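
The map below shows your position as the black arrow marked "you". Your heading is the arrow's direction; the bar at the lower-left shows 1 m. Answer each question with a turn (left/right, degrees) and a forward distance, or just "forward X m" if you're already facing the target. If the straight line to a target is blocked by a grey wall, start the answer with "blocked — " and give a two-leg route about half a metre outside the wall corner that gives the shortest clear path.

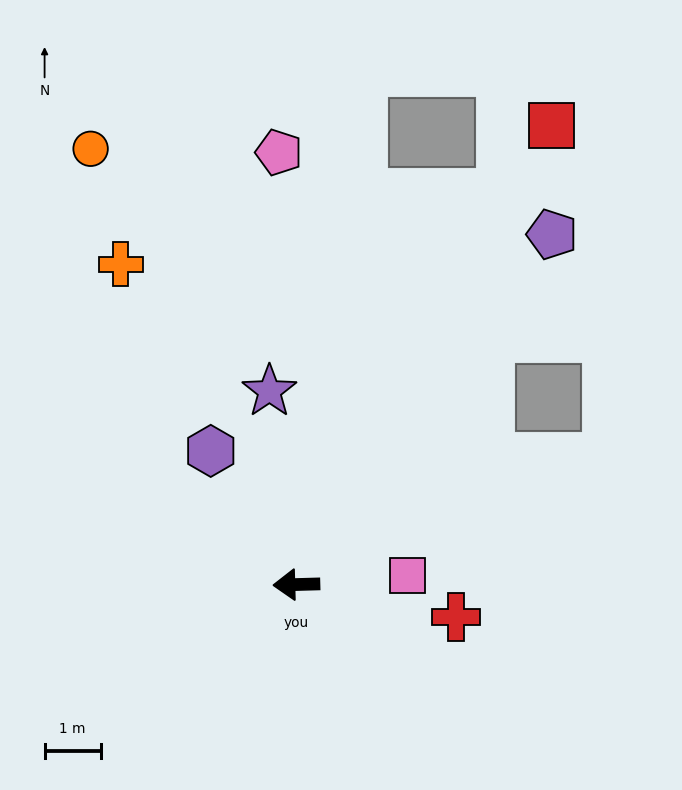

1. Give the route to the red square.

turn right 121°, forward 9.4 m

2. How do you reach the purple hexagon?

turn right 59°, forward 2.8 m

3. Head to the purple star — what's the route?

turn right 84°, forward 3.5 m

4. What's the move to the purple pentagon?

turn right 128°, forward 7.7 m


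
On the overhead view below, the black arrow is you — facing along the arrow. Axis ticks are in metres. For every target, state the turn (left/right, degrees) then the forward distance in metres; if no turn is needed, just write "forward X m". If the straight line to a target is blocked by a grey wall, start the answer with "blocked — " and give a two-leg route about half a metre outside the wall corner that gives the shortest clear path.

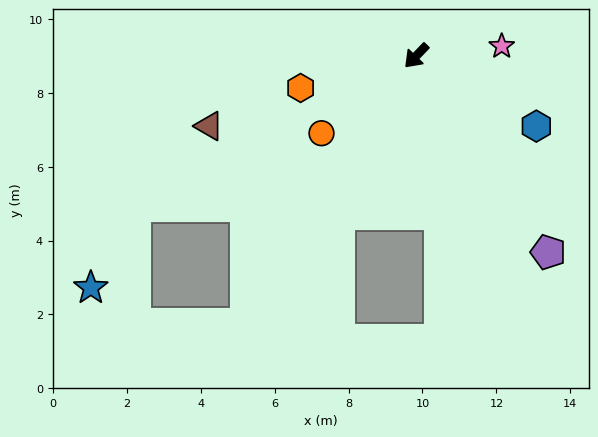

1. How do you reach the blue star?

blocked — turn right 18°, forward 8.6 m, then turn left 34°, forward 2.5 m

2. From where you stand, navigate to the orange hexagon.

turn right 30°, forward 3.2 m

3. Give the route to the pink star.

turn left 140°, forward 2.3 m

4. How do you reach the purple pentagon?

turn left 78°, forward 6.4 m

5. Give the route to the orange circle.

turn right 7°, forward 3.3 m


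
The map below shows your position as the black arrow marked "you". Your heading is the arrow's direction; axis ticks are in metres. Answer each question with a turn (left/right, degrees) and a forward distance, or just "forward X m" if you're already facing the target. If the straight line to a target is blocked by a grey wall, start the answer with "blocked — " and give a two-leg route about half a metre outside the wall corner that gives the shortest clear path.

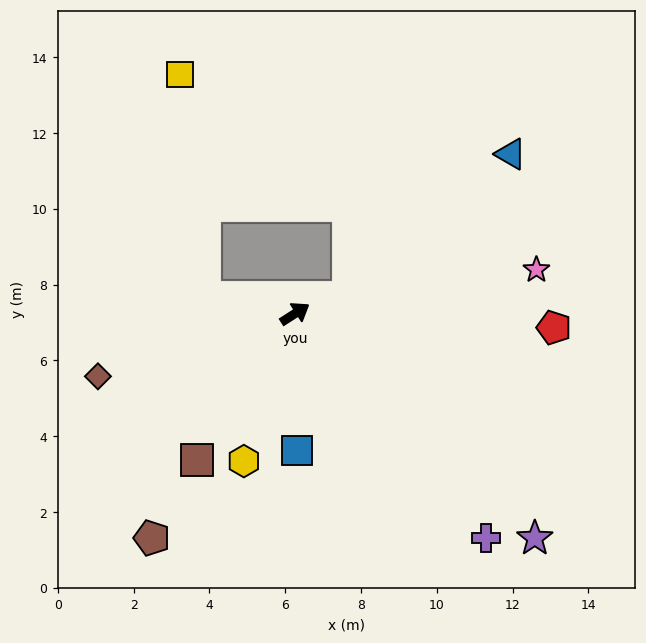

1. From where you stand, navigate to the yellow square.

blocked — turn left 137°, forward 2.4 m, then turn right 73°, forward 5.9 m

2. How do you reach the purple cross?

turn right 82°, forward 7.8 m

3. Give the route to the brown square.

turn right 156°, forward 4.7 m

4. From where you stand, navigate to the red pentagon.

turn right 36°, forward 6.8 m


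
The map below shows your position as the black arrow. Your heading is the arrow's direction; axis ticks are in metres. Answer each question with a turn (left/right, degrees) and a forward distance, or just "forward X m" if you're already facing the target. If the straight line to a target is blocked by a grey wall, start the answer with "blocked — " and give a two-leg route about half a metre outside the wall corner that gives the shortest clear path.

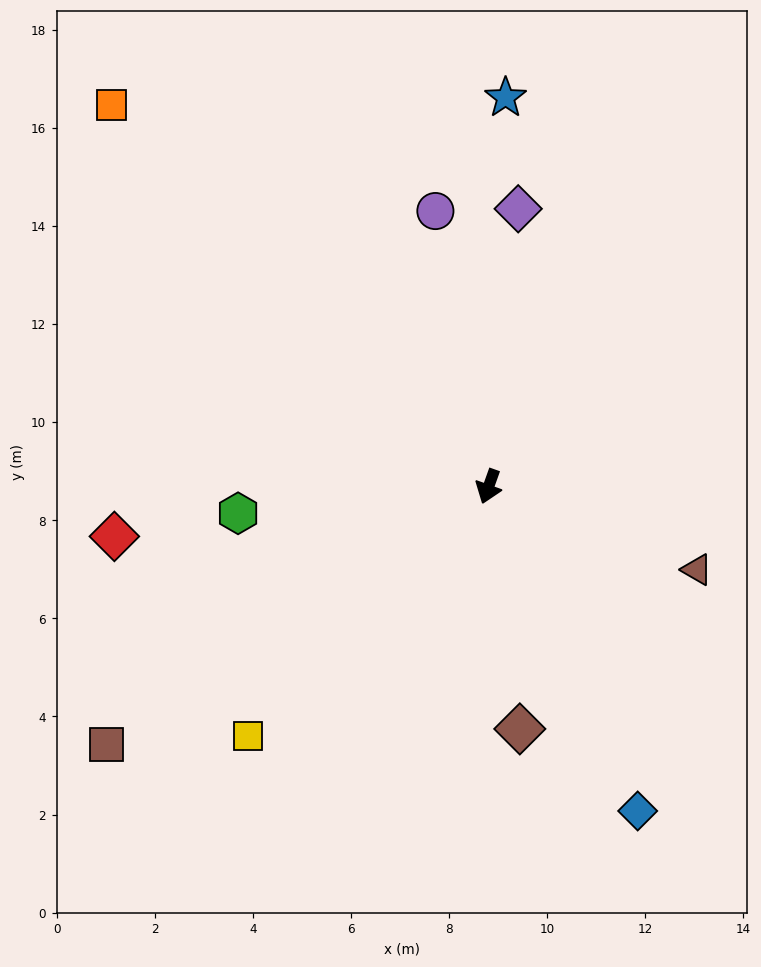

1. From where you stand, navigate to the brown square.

turn right 36°, forward 9.4 m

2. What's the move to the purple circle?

turn right 149°, forward 5.7 m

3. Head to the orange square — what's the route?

turn right 116°, forward 10.9 m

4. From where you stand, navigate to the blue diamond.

turn left 44°, forward 7.3 m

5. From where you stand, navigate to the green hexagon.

turn right 64°, forward 5.1 m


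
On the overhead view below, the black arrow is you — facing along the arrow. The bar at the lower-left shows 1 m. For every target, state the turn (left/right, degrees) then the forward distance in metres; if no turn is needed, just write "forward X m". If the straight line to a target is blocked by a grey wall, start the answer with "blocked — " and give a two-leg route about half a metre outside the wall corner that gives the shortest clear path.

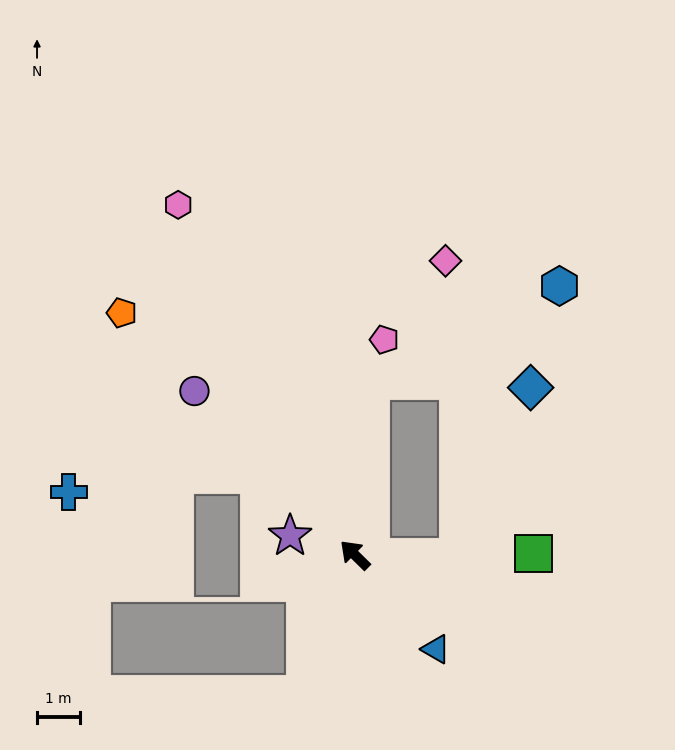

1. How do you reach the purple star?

turn left 28°, forward 1.6 m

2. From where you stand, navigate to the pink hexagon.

turn right 19°, forward 9.1 m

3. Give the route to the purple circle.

forward 5.3 m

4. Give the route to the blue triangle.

turn left 175°, forward 2.9 m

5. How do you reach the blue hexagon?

blocked — turn right 51°, forward 4.0 m, then turn right 57°, forward 4.9 m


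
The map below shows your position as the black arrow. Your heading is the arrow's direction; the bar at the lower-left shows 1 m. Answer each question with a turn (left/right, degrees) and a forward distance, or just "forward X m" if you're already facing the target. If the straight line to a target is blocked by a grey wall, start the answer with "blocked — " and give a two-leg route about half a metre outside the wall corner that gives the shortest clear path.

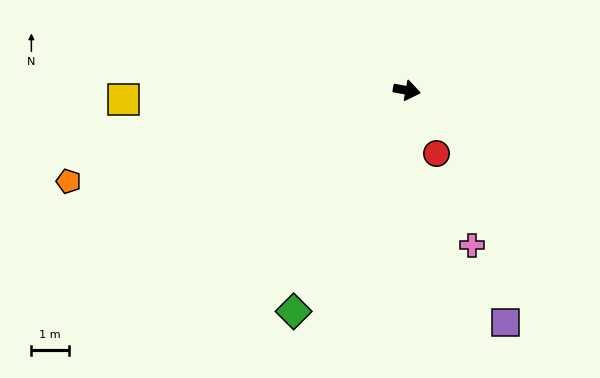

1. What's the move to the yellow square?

turn right 168°, forward 7.6 m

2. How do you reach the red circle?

turn right 54°, forward 1.9 m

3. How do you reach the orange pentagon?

turn right 155°, forward 9.4 m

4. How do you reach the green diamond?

turn right 107°, forward 6.7 m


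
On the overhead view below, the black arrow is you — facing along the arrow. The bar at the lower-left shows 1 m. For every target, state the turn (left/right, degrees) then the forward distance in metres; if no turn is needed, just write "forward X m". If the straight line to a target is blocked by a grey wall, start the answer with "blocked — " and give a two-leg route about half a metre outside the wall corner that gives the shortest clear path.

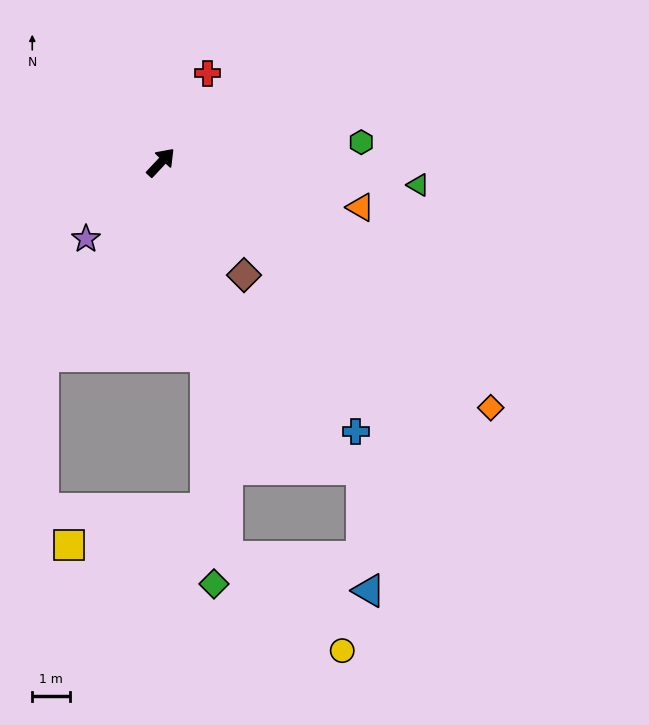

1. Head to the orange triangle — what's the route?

turn right 60°, forward 5.5 m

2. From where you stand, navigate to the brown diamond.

turn right 100°, forward 3.8 m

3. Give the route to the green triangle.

turn right 52°, forward 6.9 m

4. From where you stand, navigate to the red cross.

turn left 15°, forward 2.7 m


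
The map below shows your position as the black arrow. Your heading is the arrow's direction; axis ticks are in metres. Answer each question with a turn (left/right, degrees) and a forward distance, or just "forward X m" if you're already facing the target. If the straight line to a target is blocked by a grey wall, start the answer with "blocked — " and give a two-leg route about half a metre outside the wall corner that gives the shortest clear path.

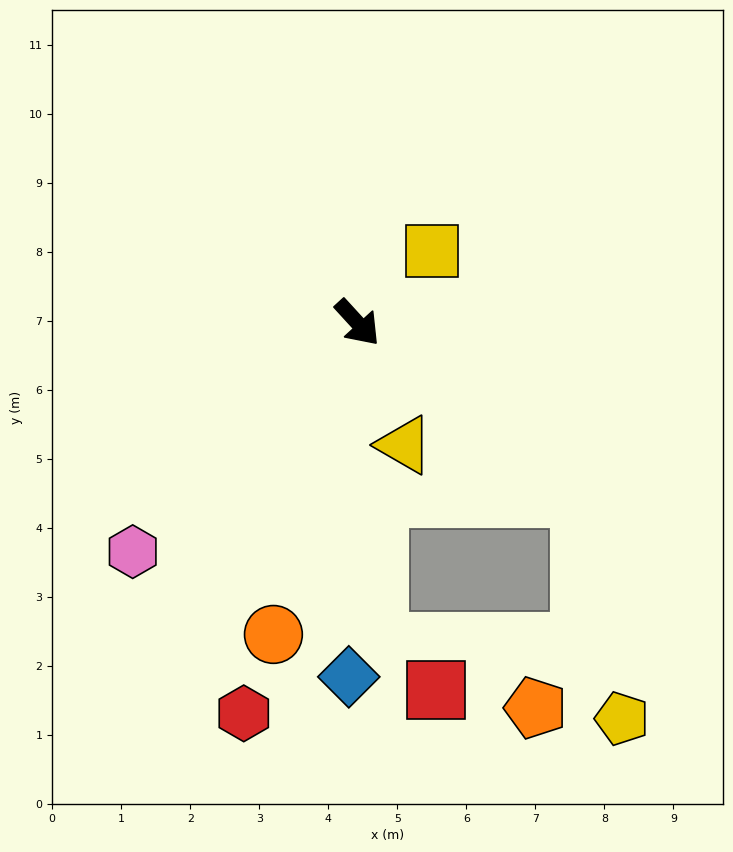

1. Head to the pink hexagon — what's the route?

turn right 87°, forward 4.6 m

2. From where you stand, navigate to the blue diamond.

turn right 44°, forward 5.1 m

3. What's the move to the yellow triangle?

turn right 21°, forward 1.9 m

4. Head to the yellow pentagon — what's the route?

blocked — turn left 9°, forward 4.1 m, then turn right 41°, forward 3.3 m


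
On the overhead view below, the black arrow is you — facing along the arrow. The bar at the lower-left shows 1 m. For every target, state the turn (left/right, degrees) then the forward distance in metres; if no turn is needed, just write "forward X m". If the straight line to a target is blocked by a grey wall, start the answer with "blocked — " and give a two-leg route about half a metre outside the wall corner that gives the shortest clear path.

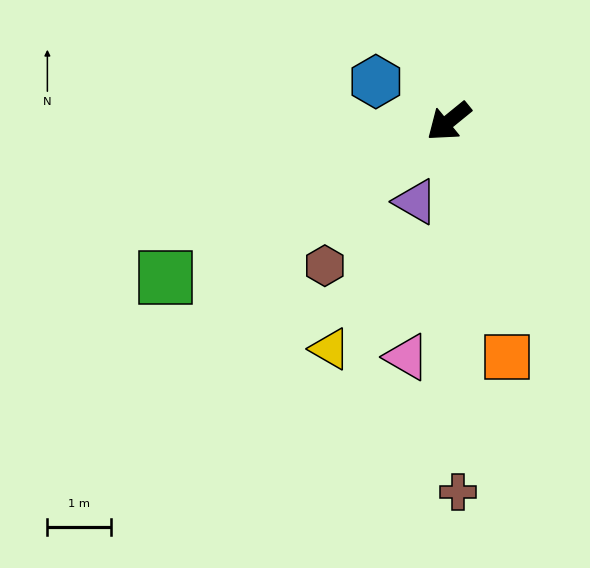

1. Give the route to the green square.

turn right 10°, forward 5.1 m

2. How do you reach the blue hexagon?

turn right 68°, forward 1.3 m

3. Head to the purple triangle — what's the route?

turn left 28°, forward 1.4 m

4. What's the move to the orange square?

turn left 65°, forward 3.8 m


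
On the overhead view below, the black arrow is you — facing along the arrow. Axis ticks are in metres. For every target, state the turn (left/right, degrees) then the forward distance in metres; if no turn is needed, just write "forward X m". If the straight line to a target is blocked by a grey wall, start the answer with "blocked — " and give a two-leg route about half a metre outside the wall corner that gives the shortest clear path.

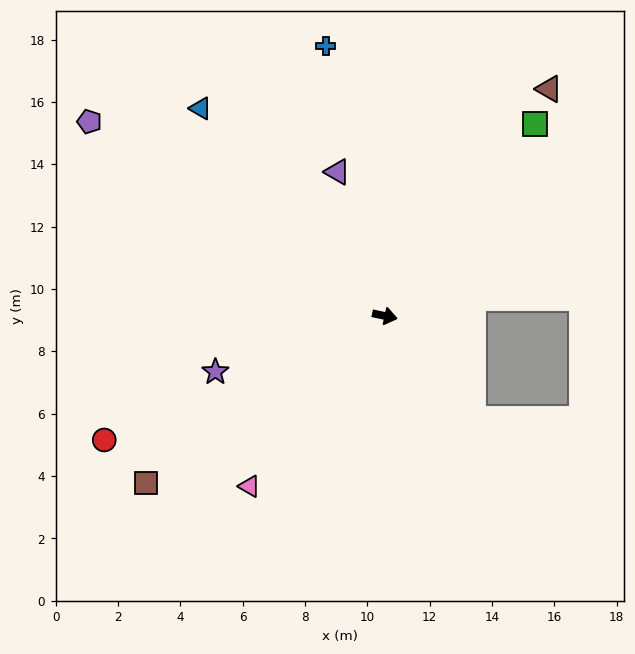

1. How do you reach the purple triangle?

turn left 120°, forward 4.9 m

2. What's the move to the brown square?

turn right 133°, forward 9.3 m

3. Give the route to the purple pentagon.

turn left 159°, forward 11.3 m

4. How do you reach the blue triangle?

turn left 144°, forward 8.9 m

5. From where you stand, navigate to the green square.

turn left 64°, forward 7.8 m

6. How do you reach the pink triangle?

turn right 116°, forward 7.0 m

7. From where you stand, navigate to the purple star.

turn right 150°, forward 5.7 m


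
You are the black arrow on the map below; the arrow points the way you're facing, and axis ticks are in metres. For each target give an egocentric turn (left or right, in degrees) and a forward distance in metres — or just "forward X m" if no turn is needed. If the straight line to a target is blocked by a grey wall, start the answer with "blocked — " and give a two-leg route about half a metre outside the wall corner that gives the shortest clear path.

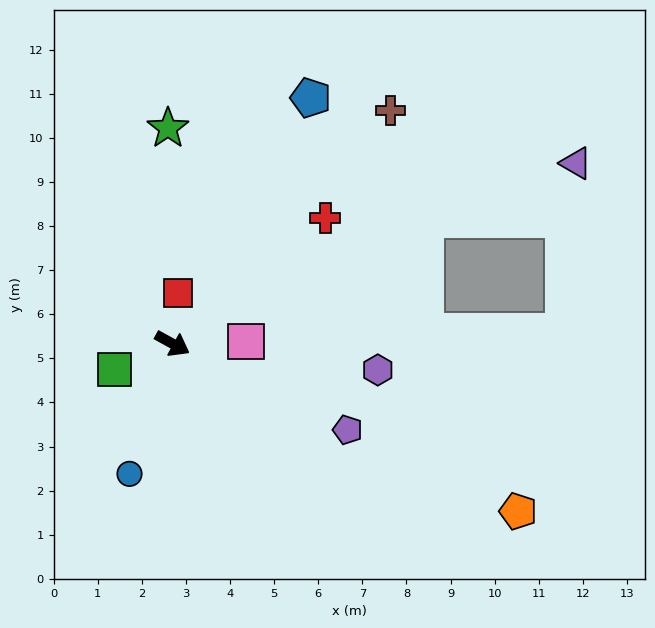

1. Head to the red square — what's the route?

turn left 112°, forward 1.2 m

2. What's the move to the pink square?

turn left 30°, forward 1.7 m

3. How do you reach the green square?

turn right 127°, forward 1.4 m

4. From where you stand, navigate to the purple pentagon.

turn left 3°, forward 4.4 m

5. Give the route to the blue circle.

turn right 79°, forward 3.1 m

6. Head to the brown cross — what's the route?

turn left 76°, forward 7.2 m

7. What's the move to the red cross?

turn left 68°, forward 4.5 m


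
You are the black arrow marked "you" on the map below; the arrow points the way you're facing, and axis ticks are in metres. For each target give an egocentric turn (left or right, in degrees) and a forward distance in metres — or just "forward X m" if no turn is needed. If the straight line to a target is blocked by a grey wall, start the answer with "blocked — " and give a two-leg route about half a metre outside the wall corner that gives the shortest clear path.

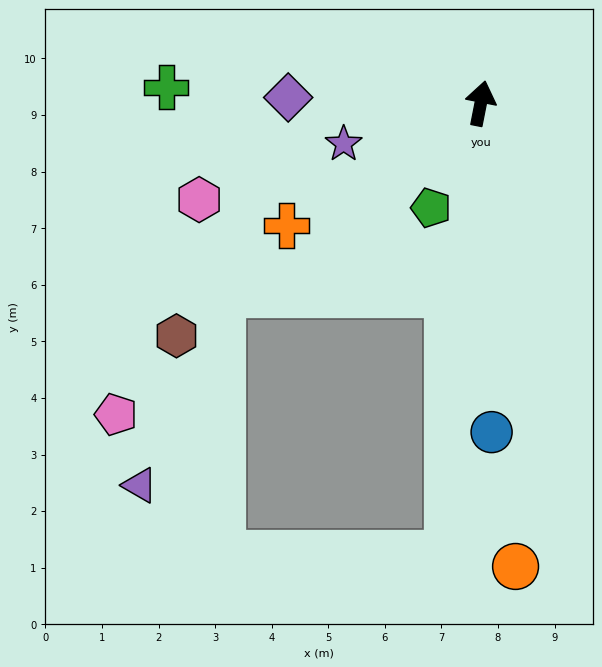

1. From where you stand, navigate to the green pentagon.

turn left 166°, forward 2.0 m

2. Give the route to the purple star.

turn left 118°, forward 2.5 m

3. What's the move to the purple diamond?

turn left 99°, forward 3.4 m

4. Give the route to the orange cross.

turn left 133°, forward 4.1 m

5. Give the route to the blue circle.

turn right 167°, forward 5.8 m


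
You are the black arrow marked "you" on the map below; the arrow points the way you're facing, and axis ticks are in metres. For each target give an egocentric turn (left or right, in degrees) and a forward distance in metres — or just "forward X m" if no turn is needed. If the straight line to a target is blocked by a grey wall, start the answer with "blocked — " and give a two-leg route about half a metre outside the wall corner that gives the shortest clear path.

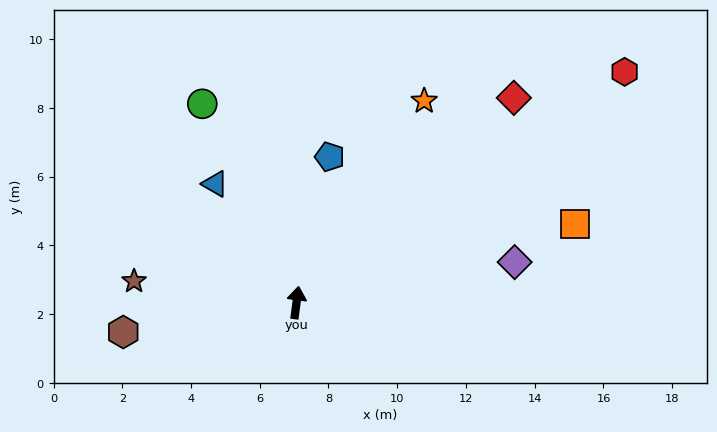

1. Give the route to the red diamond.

turn right 39°, forward 8.7 m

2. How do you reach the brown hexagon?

turn left 107°, forward 5.1 m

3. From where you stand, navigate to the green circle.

turn left 33°, forward 6.4 m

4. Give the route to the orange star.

turn right 25°, forward 6.9 m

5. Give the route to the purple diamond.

turn right 72°, forward 6.5 m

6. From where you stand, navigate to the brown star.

turn left 90°, forward 4.8 m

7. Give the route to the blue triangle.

turn left 42°, forward 4.2 m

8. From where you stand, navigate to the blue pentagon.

turn right 5°, forward 4.4 m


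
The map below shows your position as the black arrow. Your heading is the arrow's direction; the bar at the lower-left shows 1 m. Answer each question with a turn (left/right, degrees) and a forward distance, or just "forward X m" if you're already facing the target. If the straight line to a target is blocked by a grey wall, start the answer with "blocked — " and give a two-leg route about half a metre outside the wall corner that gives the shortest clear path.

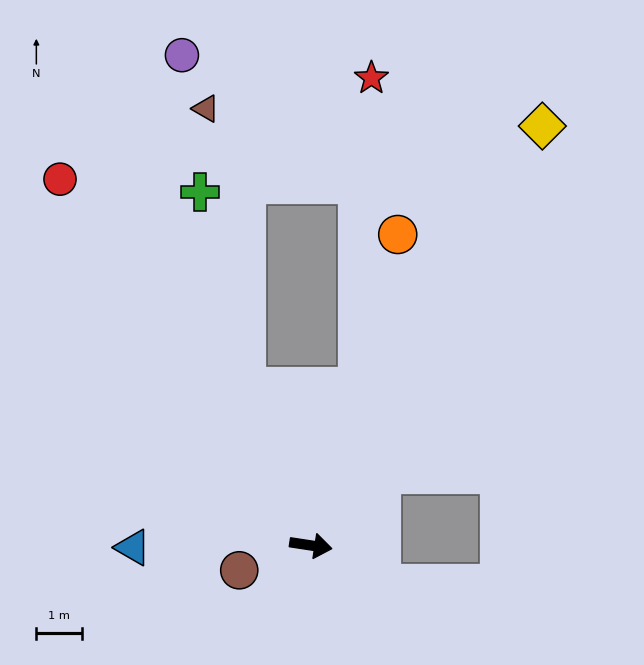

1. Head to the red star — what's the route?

blocked — turn left 82°, forward 3.7 m, then turn left 14°, forward 6.8 m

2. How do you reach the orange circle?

turn left 83°, forward 7.1 m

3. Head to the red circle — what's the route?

turn left 133°, forward 9.8 m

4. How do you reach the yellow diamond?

turn left 70°, forward 10.5 m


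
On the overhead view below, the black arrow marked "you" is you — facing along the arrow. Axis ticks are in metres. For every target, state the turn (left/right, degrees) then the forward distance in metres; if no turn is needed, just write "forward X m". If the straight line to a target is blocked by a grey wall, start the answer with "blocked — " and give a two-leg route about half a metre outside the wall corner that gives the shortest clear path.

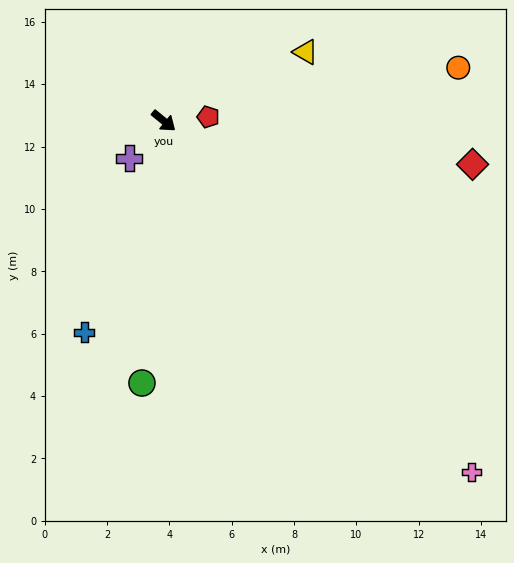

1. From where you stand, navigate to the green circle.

turn right 55°, forward 8.4 m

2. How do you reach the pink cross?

turn right 9°, forward 15.0 m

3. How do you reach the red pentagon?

turn left 44°, forward 1.4 m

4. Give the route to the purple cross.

turn right 93°, forward 1.6 m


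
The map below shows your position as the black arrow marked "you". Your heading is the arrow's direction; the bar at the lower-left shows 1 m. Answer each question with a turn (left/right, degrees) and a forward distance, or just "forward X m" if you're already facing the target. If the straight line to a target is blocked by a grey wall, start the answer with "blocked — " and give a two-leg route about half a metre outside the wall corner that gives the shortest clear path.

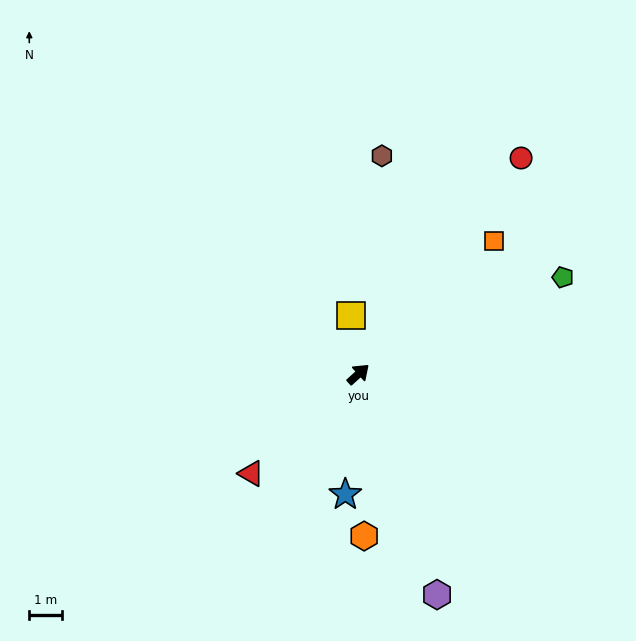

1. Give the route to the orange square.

turn left 2°, forward 5.8 m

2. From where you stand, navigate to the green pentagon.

turn right 17°, forward 6.9 m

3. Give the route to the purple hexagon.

turn right 112°, forward 7.1 m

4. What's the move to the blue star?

turn right 138°, forward 3.7 m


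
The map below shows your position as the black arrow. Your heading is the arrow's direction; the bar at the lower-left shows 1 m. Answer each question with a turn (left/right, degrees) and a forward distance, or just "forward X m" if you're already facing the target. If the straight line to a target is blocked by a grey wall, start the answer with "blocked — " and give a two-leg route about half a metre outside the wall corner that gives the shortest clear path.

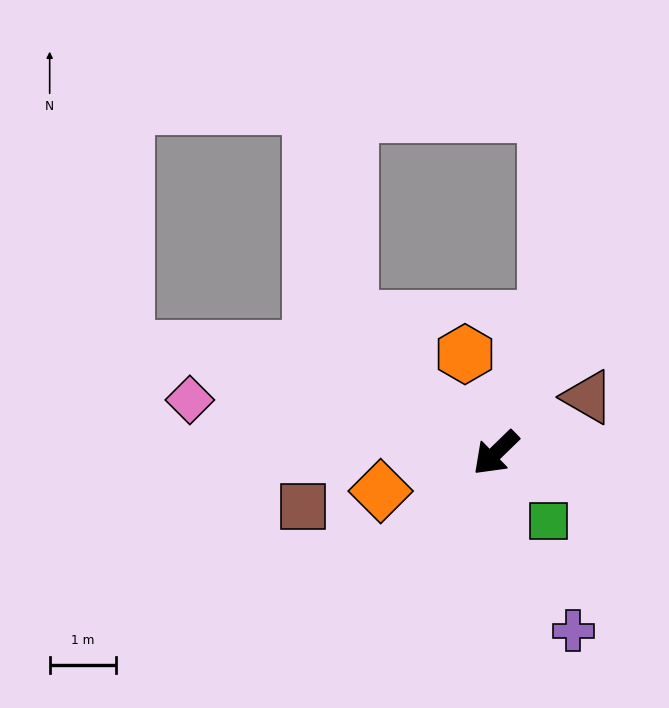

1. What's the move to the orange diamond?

turn right 26°, forward 1.8 m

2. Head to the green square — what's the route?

turn left 84°, forward 1.3 m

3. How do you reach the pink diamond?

turn right 54°, forward 4.7 m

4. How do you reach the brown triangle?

turn left 167°, forward 1.6 m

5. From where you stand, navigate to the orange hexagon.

turn right 117°, forward 1.6 m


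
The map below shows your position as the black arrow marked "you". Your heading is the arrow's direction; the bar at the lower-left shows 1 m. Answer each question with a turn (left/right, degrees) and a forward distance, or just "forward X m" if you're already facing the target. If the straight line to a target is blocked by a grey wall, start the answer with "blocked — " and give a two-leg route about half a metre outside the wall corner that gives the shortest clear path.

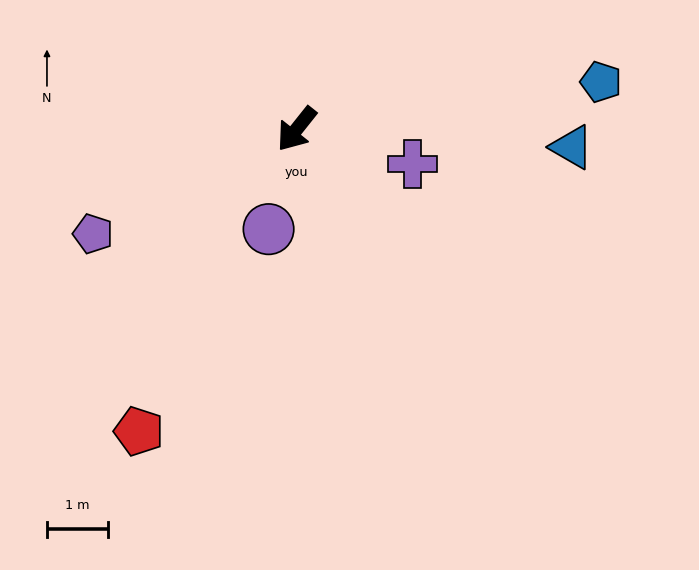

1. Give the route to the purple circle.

turn left 23°, forward 1.7 m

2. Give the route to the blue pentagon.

turn left 137°, forward 5.0 m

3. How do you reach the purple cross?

turn left 112°, forward 2.0 m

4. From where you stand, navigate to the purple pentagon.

turn right 24°, forward 3.7 m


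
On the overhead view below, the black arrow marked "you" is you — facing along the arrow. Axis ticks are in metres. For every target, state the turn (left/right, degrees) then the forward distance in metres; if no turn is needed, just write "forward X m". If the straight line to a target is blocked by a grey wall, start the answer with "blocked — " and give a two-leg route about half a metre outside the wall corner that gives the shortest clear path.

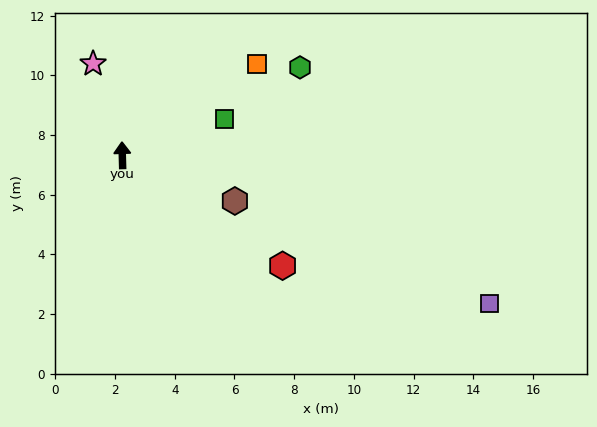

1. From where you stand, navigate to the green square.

turn right 72°, forward 3.6 m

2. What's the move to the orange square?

turn right 58°, forward 5.5 m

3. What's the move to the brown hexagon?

turn right 114°, forward 4.1 m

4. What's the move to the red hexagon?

turn right 126°, forward 6.5 m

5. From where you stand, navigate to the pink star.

turn left 16°, forward 3.2 m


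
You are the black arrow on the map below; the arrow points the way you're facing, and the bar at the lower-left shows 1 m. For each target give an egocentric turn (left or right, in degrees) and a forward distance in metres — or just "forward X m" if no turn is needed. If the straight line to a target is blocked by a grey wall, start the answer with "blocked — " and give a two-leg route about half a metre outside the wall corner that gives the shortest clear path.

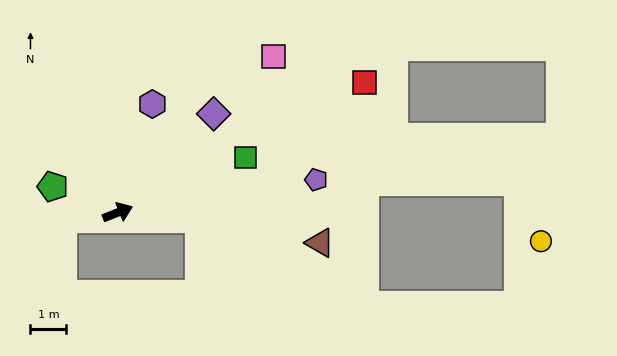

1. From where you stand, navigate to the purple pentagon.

turn right 12°, forward 5.6 m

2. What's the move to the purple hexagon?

turn left 51°, forward 3.2 m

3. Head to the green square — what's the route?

forward 3.9 m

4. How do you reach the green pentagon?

turn left 137°, forward 2.0 m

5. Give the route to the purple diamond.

turn left 24°, forward 3.8 m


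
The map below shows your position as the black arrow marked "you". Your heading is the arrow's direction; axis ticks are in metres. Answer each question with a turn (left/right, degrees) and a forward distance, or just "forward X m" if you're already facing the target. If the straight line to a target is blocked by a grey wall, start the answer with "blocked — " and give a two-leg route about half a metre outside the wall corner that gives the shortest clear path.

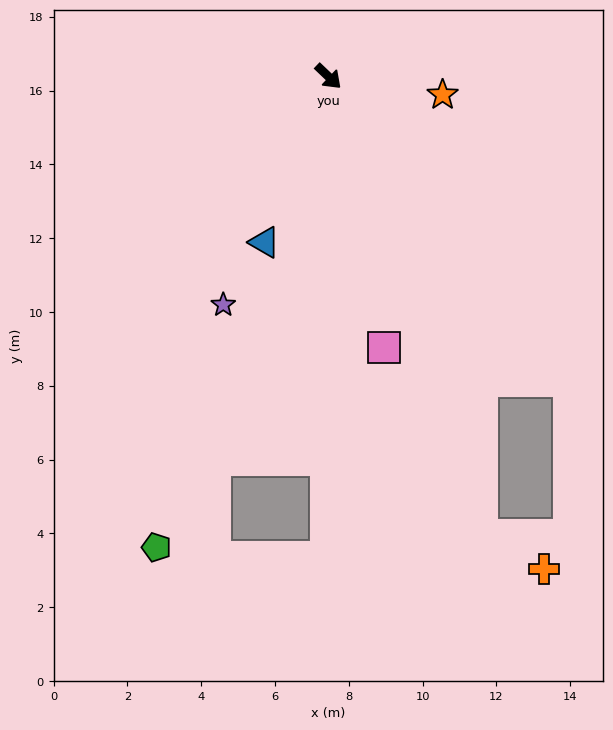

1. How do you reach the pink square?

turn right 35°, forward 7.5 m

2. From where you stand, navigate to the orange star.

turn left 34°, forward 3.1 m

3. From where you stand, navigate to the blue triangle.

turn right 67°, forward 4.8 m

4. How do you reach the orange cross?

blocked — turn right 28°, forward 13.1 m, then turn left 42°, forward 1.9 m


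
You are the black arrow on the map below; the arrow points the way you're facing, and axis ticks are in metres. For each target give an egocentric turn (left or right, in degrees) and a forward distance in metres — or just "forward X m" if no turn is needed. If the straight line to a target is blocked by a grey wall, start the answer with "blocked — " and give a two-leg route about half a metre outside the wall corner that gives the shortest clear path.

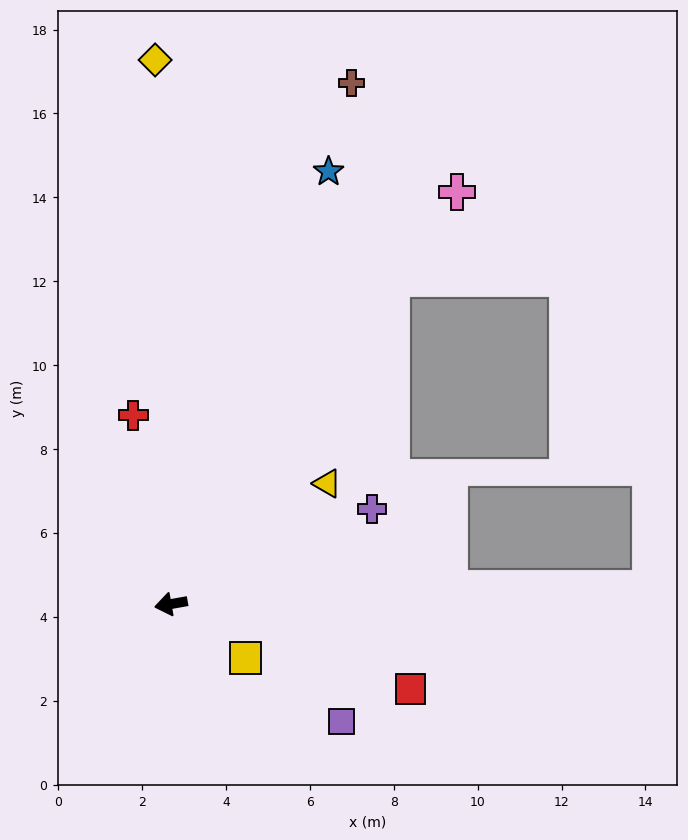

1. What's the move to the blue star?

turn right 120°, forward 11.0 m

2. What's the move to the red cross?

turn right 89°, forward 4.6 m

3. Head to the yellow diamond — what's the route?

turn right 98°, forward 13.0 m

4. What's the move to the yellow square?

turn left 134°, forward 2.2 m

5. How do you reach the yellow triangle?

turn right 152°, forward 4.7 m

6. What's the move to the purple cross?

turn right 165°, forward 5.3 m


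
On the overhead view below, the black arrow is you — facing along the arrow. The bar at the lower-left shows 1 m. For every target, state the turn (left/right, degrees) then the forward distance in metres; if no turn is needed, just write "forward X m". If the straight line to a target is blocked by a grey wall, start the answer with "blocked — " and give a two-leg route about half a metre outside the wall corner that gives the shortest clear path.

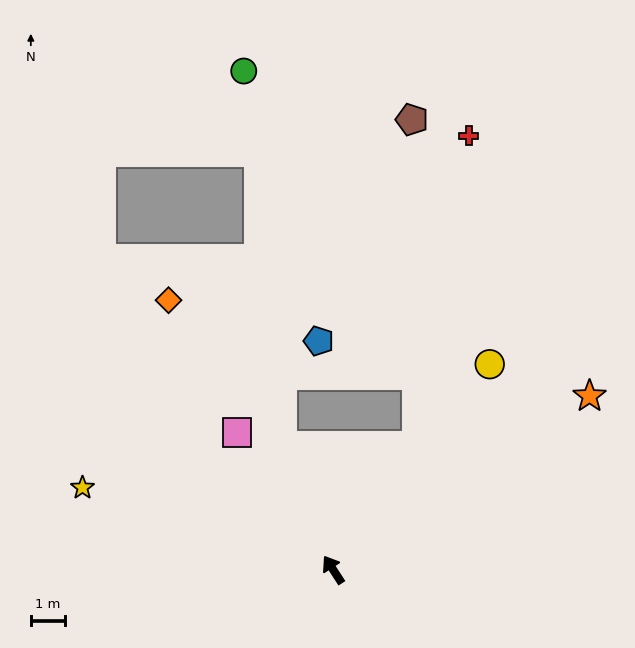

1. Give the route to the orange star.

turn right 89°, forward 9.1 m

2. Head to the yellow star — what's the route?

turn left 39°, forward 7.8 m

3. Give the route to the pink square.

turn left 2°, forward 5.0 m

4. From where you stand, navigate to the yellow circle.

turn right 70°, forward 7.6 m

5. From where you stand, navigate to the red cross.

blocked — turn right 66°, forward 4.4 m, then turn left 23°, forward 9.3 m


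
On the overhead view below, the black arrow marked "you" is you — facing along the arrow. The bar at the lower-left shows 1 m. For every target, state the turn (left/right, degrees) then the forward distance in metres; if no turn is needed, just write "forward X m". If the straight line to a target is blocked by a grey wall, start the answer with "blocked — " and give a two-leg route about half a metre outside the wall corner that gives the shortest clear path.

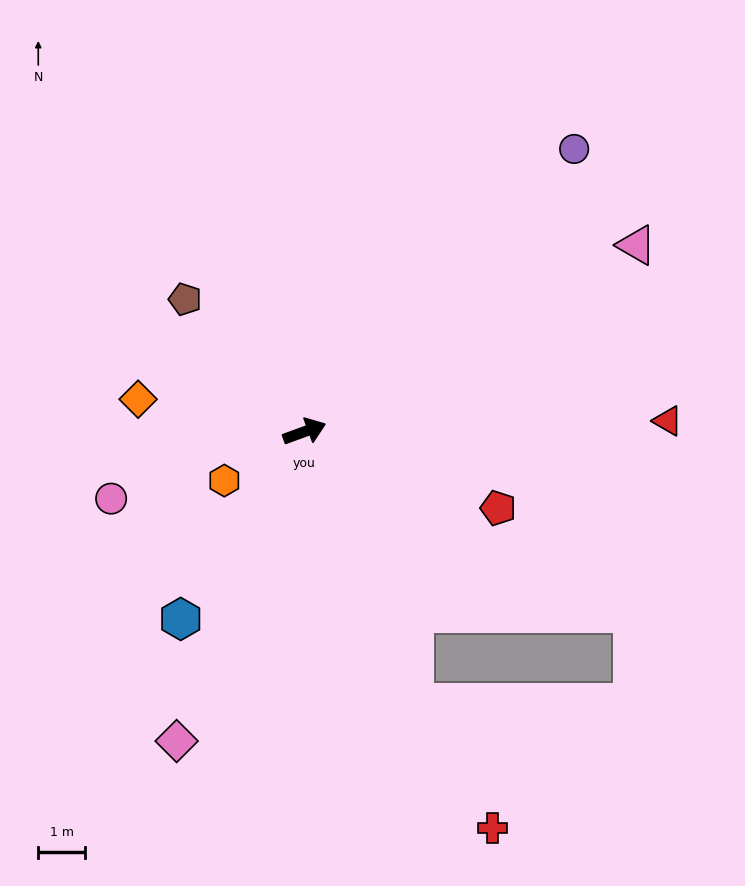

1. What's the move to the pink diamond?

turn right 133°, forward 7.1 m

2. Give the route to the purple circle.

turn left 26°, forward 8.3 m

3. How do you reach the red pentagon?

turn right 42°, forward 4.4 m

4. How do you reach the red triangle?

turn right 18°, forward 7.7 m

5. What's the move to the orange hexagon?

turn right 169°, forward 2.0 m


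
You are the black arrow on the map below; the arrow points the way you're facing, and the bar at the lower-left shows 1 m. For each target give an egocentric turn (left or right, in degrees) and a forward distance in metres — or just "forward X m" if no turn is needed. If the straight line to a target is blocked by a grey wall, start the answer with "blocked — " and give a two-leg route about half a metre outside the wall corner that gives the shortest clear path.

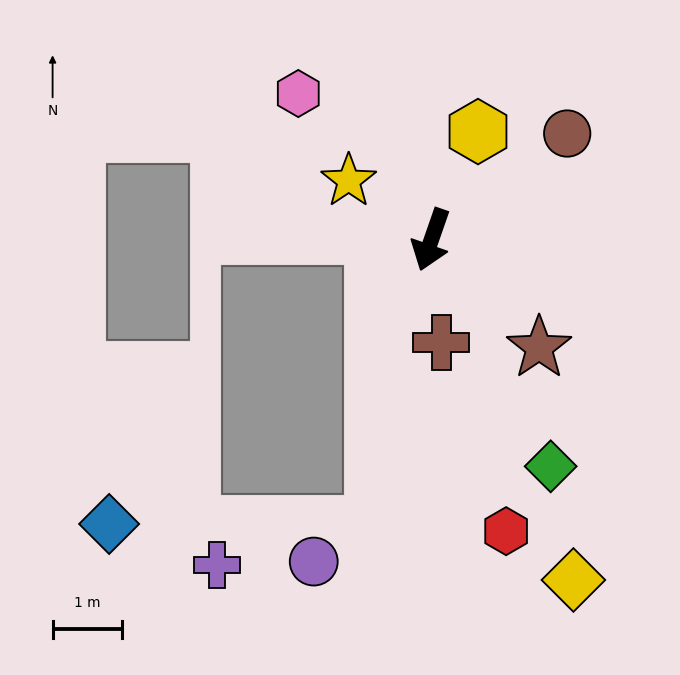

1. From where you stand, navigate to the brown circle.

turn left 147°, forward 2.5 m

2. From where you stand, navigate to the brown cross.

turn left 25°, forward 1.5 m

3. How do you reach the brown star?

turn left 64°, forward 2.2 m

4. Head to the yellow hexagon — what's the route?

turn left 176°, forward 1.7 m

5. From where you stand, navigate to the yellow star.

turn right 106°, forward 1.5 m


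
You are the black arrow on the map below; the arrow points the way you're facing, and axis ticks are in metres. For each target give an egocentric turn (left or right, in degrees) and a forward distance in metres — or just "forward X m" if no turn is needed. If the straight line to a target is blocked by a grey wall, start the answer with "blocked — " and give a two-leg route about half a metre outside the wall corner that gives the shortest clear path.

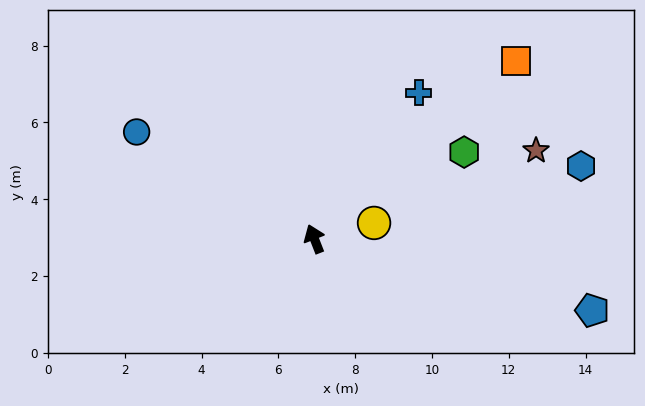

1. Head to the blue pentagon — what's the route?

turn right 126°, forward 7.5 m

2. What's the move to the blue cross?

turn right 57°, forward 4.7 m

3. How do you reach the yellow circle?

turn right 97°, forward 1.6 m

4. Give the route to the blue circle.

turn left 38°, forward 5.4 m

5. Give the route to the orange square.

turn right 70°, forward 7.0 m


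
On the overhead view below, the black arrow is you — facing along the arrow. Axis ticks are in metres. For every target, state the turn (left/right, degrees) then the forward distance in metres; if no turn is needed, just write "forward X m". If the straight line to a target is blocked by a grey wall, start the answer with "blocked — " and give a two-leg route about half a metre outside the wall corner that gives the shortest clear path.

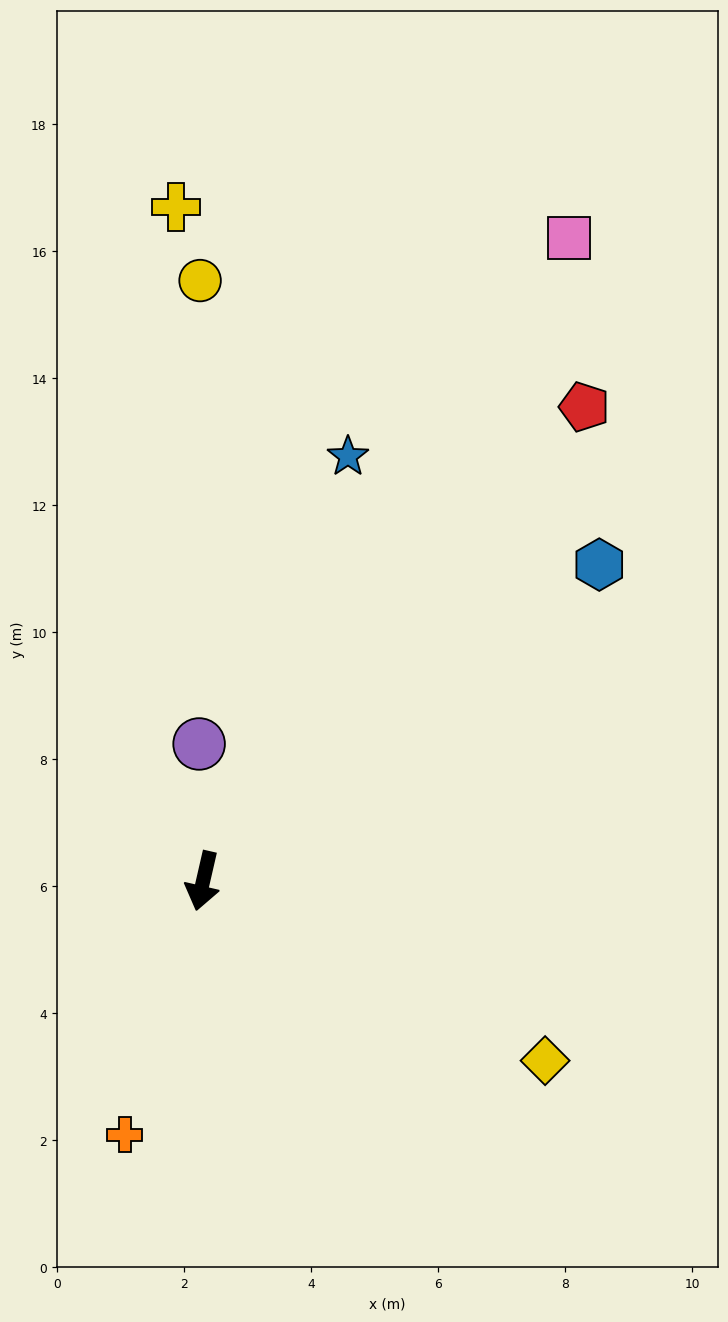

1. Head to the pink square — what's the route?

turn left 163°, forward 11.6 m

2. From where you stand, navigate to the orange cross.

turn right 4°, forward 4.2 m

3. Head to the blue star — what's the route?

turn left 174°, forward 7.1 m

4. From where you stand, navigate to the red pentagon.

turn left 154°, forward 9.6 m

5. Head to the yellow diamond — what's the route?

turn left 75°, forward 6.1 m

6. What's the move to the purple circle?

turn right 165°, forward 2.2 m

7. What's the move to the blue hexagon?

turn left 142°, forward 8.0 m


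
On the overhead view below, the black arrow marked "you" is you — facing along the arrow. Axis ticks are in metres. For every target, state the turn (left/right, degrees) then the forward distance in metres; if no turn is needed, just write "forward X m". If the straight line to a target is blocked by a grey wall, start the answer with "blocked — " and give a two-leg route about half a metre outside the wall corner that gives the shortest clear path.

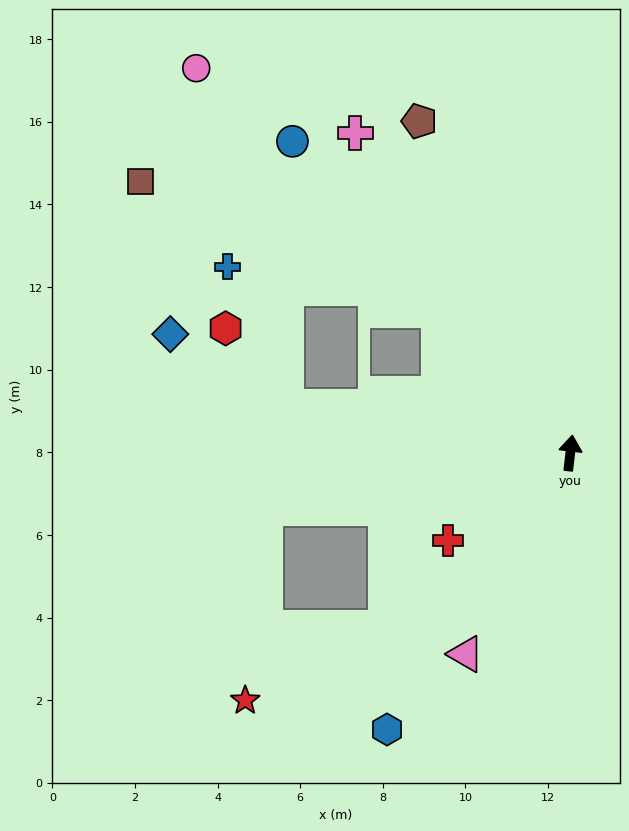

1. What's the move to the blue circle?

turn left 48°, forward 10.1 m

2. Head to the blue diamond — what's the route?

blocked — turn left 87°, forward 7.0 m, then turn right 22°, forward 3.3 m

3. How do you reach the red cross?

turn left 132°, forward 3.6 m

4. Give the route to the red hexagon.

blocked — turn left 87°, forward 7.0 m, then turn right 42°, forward 2.4 m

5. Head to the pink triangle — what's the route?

turn left 159°, forward 5.5 m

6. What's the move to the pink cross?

turn left 41°, forward 9.3 m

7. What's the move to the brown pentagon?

turn left 31°, forward 8.8 m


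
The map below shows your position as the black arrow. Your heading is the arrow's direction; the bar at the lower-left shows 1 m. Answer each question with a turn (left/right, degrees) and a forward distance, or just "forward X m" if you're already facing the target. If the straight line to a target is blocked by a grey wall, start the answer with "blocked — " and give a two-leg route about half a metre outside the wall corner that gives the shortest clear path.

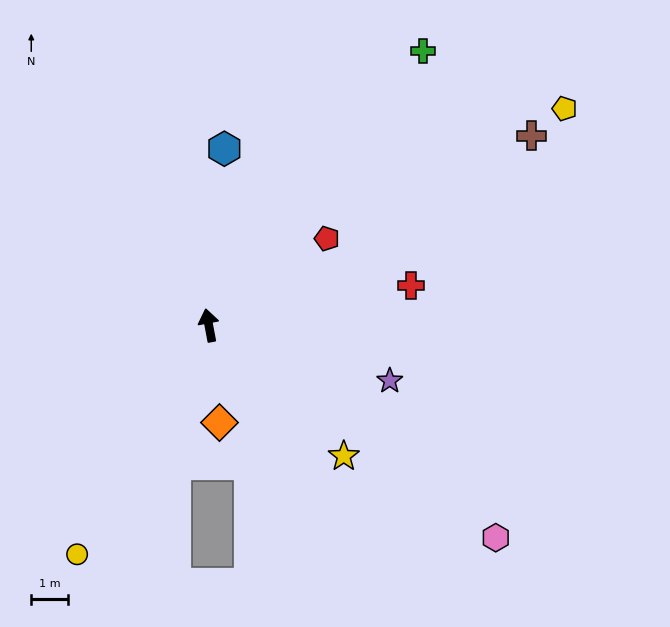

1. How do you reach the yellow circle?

turn left 139°, forward 7.1 m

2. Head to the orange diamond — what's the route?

turn left 176°, forward 2.6 m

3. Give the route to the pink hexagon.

turn right 137°, forward 9.6 m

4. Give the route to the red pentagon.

turn right 64°, forward 4.0 m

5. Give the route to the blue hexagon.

turn right 16°, forward 4.8 m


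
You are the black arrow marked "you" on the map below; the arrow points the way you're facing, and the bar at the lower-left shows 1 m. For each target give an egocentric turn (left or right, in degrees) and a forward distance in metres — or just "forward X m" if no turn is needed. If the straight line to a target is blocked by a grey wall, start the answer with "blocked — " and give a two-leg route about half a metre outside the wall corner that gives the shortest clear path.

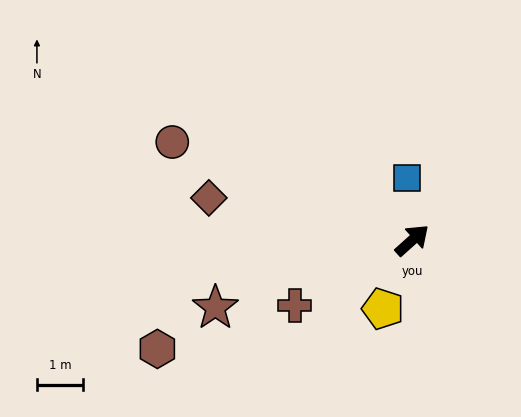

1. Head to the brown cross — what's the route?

turn left 167°, forward 2.9 m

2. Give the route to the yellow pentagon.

turn right 155°, forward 1.6 m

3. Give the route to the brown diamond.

turn left 126°, forward 4.5 m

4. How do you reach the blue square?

turn left 53°, forward 1.3 m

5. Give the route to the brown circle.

turn left 116°, forward 5.6 m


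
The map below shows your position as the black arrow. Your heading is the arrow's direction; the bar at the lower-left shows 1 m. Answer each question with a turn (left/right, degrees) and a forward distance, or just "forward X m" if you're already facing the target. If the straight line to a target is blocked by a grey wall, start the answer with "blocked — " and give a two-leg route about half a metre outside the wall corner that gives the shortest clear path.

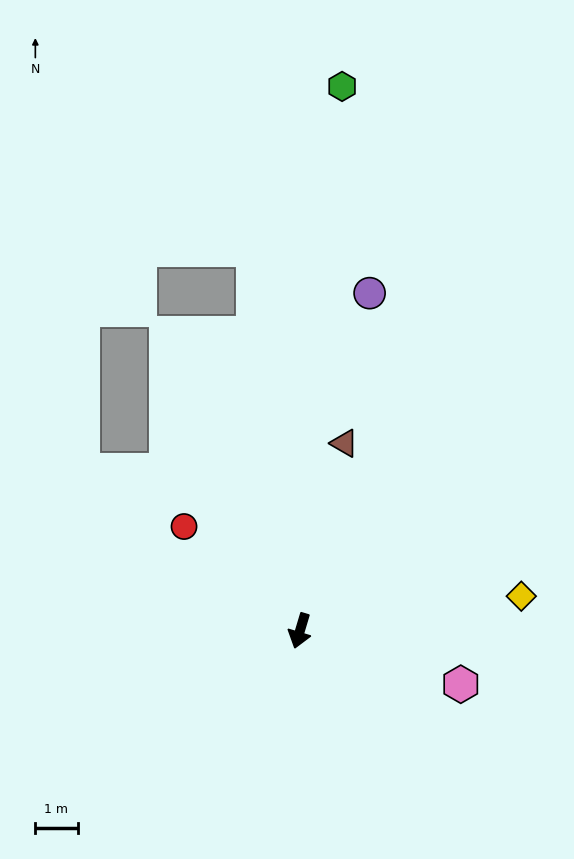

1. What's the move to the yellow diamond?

turn left 116°, forward 5.3 m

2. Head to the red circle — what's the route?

turn right 115°, forward 3.7 m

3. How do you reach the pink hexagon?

turn left 88°, forward 4.0 m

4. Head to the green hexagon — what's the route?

turn right 168°, forward 12.9 m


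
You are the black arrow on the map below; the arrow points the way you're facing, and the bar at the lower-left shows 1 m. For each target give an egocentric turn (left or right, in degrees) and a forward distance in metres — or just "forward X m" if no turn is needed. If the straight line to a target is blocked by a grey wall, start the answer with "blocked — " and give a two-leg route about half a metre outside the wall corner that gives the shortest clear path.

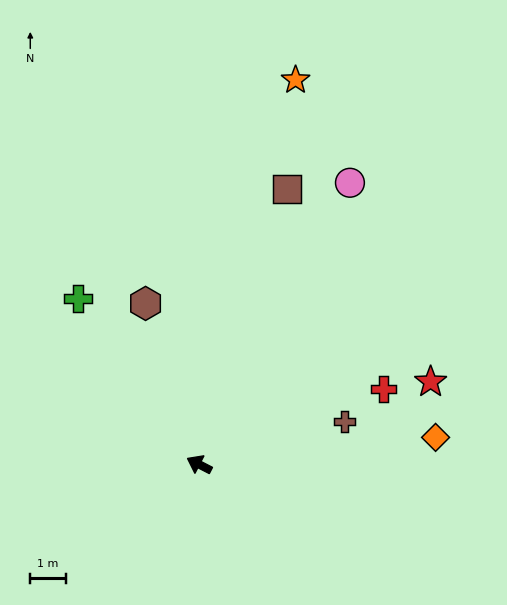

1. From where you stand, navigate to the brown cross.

turn right 136°, forward 4.3 m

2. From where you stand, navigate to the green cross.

turn right 27°, forward 5.8 m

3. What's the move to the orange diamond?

turn right 146°, forward 6.7 m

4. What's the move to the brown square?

turn right 80°, forward 8.1 m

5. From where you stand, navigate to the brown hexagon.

turn right 44°, forward 4.8 m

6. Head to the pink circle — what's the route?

turn right 91°, forward 9.0 m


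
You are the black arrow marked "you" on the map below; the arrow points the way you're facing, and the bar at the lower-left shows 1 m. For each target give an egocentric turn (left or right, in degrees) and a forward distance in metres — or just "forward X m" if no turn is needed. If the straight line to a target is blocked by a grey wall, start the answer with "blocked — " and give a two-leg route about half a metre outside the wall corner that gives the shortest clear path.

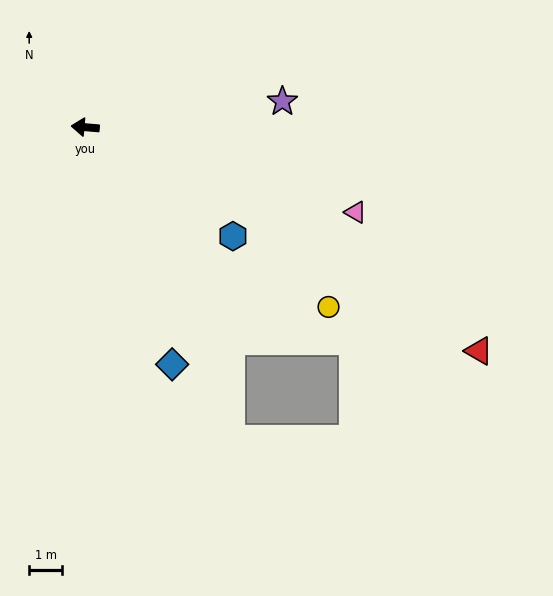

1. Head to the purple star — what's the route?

turn right 168°, forward 6.0 m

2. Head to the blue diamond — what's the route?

turn left 115°, forward 7.6 m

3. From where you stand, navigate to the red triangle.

turn left 155°, forward 13.6 m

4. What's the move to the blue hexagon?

turn left 148°, forward 5.5 m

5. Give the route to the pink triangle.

turn left 167°, forward 8.5 m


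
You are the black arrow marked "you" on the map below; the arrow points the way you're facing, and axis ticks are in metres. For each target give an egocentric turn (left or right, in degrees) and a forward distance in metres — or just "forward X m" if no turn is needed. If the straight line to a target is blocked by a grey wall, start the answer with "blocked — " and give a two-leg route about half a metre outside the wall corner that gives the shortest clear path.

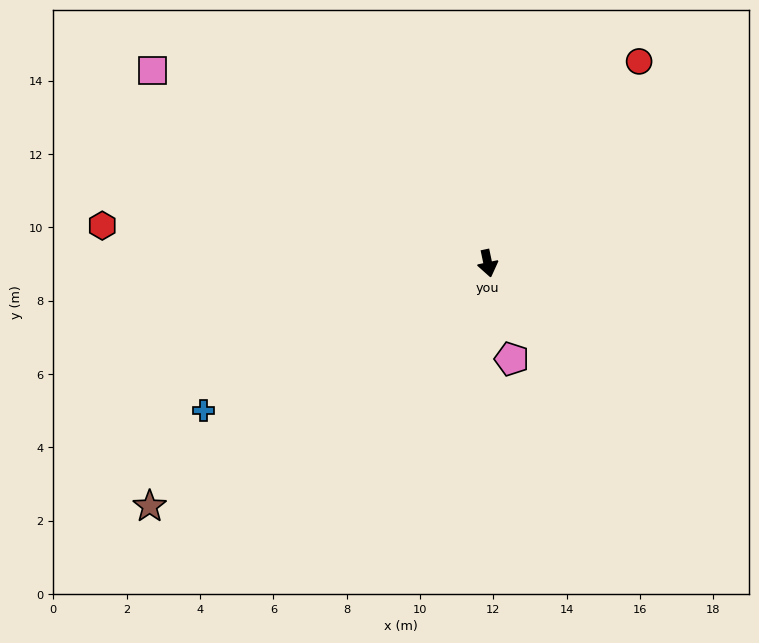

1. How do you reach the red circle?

turn left 131°, forward 6.9 m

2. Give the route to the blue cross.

turn right 74°, forward 8.7 m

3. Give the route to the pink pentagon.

turn left 2°, forward 2.7 m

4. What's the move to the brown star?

turn right 66°, forward 11.4 m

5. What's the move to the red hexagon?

turn right 107°, forward 10.6 m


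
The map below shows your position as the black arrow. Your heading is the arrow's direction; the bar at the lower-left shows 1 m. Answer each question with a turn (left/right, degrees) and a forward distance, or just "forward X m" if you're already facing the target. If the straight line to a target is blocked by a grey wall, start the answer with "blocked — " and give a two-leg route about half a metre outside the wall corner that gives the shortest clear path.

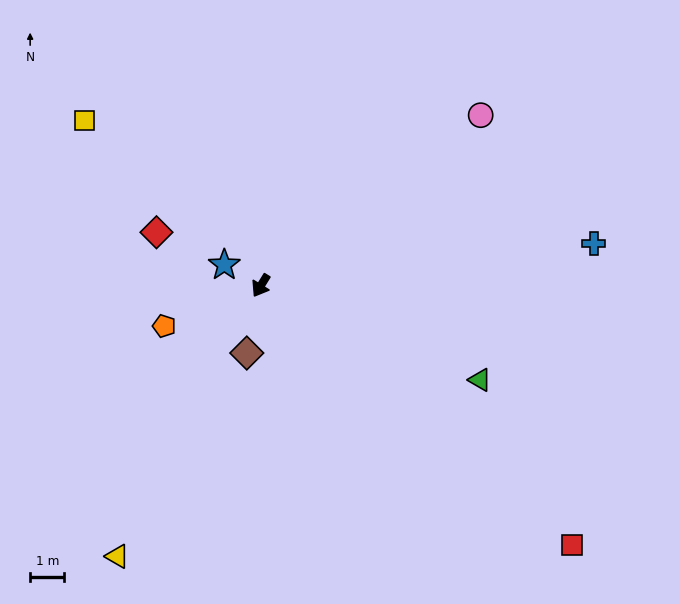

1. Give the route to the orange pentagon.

turn right 36°, forward 3.1 m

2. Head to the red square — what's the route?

turn left 82°, forward 11.9 m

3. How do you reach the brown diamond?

turn left 20°, forward 2.0 m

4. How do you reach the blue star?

turn right 88°, forward 1.2 m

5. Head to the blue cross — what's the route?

turn left 129°, forward 9.8 m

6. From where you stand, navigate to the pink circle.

turn left 159°, forward 8.1 m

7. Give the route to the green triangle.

turn left 98°, forward 7.0 m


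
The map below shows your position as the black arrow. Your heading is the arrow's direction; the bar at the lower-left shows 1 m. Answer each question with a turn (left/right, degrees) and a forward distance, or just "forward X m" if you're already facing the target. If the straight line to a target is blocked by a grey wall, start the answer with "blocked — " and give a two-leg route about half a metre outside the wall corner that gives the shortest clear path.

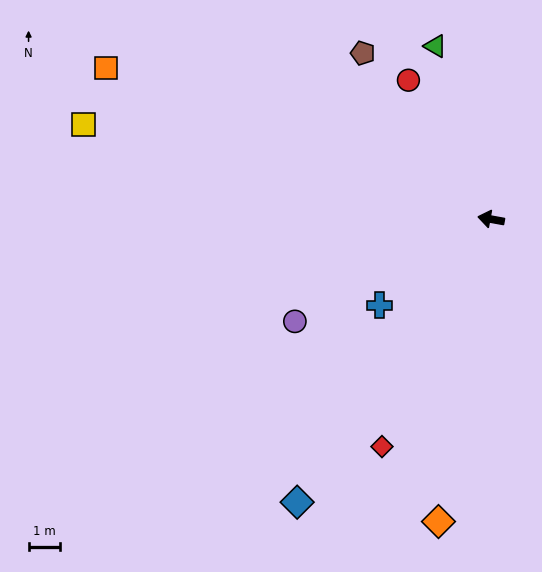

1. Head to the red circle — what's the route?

turn right 49°, forward 5.1 m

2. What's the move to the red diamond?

turn left 75°, forward 7.9 m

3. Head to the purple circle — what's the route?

turn left 38°, forward 6.9 m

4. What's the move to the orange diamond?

turn left 90°, forward 9.6 m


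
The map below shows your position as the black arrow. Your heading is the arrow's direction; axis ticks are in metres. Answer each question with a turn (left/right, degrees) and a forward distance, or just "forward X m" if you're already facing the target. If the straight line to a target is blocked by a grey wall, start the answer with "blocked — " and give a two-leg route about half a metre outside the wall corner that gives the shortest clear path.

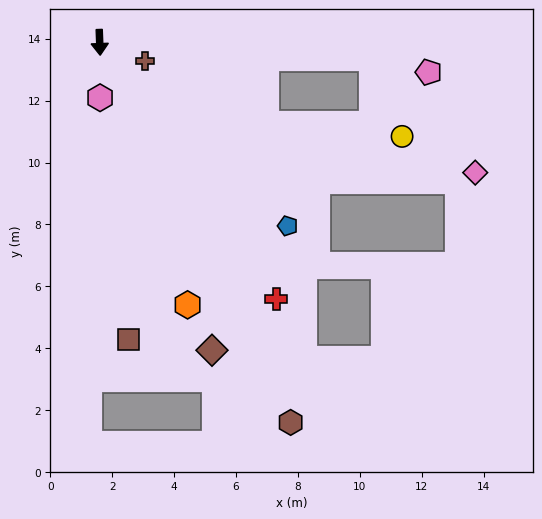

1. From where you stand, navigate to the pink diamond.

blocked — turn left 85°, forward 8.8 m, then turn right 45°, forward 5.0 m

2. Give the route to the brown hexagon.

turn left 25°, forward 13.7 m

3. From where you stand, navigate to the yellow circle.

blocked — turn left 85°, forward 8.8 m, then turn right 66°, forward 2.7 m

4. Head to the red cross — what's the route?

turn left 32°, forward 10.1 m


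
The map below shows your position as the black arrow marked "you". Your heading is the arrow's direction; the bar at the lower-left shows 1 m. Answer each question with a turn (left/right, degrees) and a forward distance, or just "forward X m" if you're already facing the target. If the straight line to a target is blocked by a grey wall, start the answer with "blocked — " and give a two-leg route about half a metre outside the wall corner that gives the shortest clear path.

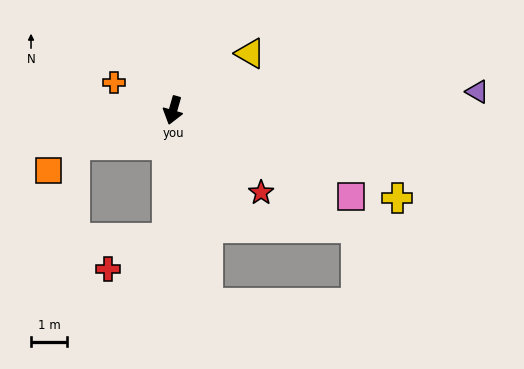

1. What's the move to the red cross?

blocked — turn left 13°, forward 3.6 m, then turn right 60°, forward 1.8 m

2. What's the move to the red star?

turn left 63°, forward 3.3 m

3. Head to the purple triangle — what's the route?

turn left 109°, forward 8.5 m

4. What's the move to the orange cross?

turn right 99°, forward 1.8 m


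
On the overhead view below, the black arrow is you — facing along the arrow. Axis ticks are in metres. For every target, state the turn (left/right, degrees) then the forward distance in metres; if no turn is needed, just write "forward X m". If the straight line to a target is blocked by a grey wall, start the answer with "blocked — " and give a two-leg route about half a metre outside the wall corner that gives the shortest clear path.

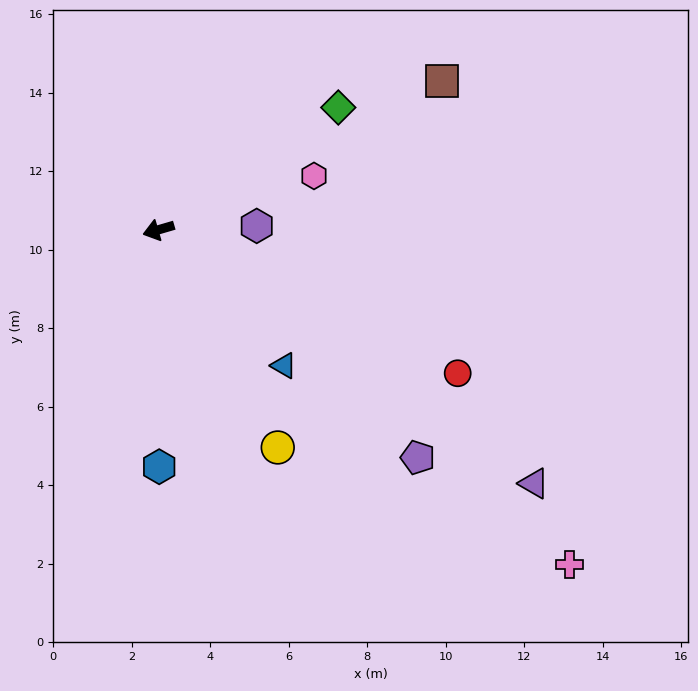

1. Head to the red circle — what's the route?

turn left 138°, forward 8.5 m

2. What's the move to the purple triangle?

turn left 130°, forward 11.5 m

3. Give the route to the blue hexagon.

turn left 74°, forward 6.0 m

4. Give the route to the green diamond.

turn right 162°, forward 5.5 m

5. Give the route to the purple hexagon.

turn left 166°, forward 2.5 m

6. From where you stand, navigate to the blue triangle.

turn left 116°, forward 4.7 m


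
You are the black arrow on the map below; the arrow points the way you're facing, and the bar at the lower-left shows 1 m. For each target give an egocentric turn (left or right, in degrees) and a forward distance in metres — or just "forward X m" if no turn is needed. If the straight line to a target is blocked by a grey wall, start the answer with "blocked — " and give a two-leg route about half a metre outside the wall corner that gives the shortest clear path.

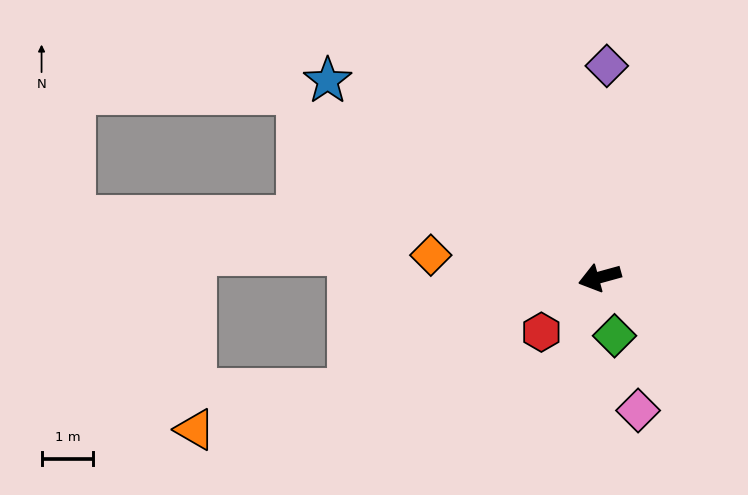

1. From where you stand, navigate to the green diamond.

turn left 89°, forward 1.2 m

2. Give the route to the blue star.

turn right 51°, forward 6.5 m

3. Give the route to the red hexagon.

turn left 28°, forward 1.5 m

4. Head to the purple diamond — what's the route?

turn right 107°, forward 4.1 m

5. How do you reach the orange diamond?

turn right 23°, forward 3.3 m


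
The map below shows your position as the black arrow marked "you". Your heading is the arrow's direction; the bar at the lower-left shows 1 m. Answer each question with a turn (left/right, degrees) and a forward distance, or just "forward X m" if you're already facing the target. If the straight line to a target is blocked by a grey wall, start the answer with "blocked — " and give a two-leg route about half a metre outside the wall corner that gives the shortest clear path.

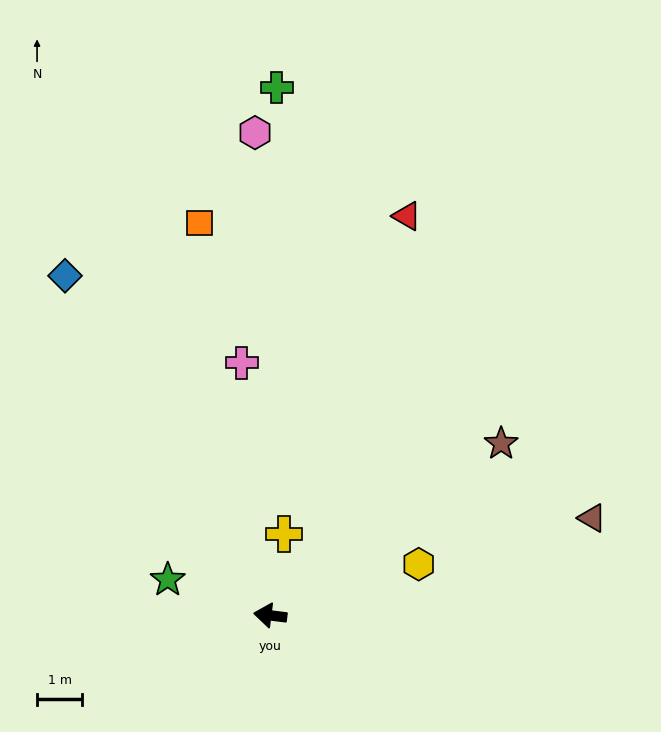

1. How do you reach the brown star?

turn right 136°, forward 6.4 m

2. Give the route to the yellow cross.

turn right 92°, forward 1.8 m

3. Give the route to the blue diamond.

turn right 52°, forward 8.8 m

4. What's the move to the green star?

turn right 12°, forward 2.4 m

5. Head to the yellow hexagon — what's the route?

turn right 154°, forward 3.5 m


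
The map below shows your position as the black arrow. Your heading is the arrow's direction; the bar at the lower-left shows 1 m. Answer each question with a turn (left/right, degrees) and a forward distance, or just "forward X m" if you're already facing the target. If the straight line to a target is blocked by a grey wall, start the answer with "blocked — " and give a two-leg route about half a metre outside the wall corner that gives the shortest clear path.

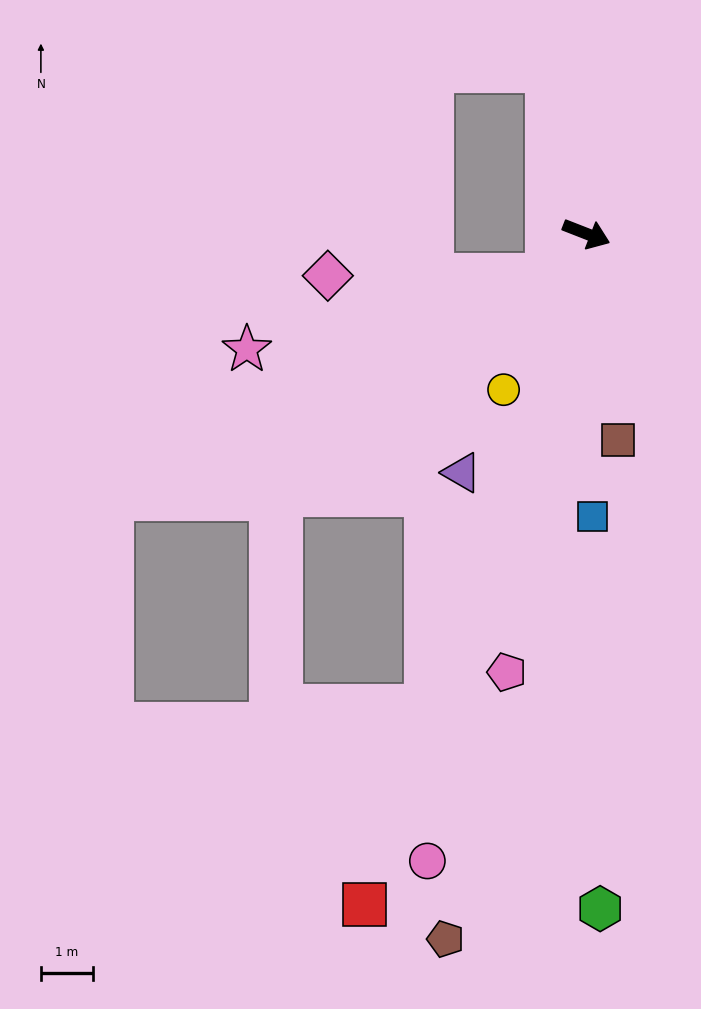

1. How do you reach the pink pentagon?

turn right 79°, forward 8.6 m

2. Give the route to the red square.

turn right 87°, forward 13.6 m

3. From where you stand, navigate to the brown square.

turn right 60°, forward 4.0 m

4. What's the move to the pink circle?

turn right 83°, forward 12.4 m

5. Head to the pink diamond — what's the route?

blocked — turn right 112°, forward 1.1 m, then turn right 47°, forward 4.2 m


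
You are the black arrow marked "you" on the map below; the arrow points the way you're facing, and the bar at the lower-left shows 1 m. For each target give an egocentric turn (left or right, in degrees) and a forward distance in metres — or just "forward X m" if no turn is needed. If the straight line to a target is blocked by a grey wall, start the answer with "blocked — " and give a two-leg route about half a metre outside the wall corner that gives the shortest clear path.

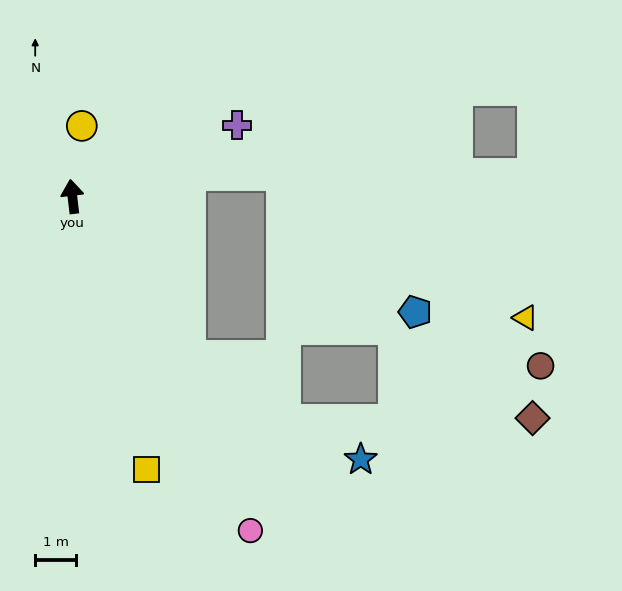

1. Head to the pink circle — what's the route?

turn right 159°, forward 9.3 m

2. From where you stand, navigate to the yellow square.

turn right 172°, forward 7.0 m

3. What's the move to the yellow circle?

turn right 14°, forward 1.7 m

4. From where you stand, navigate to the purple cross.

turn right 73°, forward 4.4 m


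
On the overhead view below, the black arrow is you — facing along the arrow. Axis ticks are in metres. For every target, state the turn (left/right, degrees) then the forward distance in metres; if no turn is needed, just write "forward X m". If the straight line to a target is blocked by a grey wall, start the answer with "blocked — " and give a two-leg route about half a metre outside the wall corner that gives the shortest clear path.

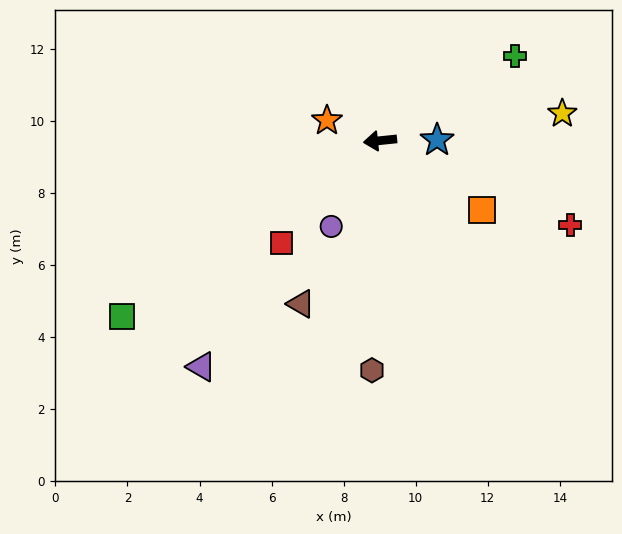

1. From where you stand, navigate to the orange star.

turn right 27°, forward 1.6 m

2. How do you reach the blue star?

turn left 175°, forward 1.6 m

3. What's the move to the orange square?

turn left 140°, forward 3.4 m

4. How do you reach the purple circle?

turn left 54°, forward 2.7 m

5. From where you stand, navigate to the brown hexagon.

turn left 82°, forward 6.4 m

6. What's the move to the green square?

turn left 28°, forward 8.7 m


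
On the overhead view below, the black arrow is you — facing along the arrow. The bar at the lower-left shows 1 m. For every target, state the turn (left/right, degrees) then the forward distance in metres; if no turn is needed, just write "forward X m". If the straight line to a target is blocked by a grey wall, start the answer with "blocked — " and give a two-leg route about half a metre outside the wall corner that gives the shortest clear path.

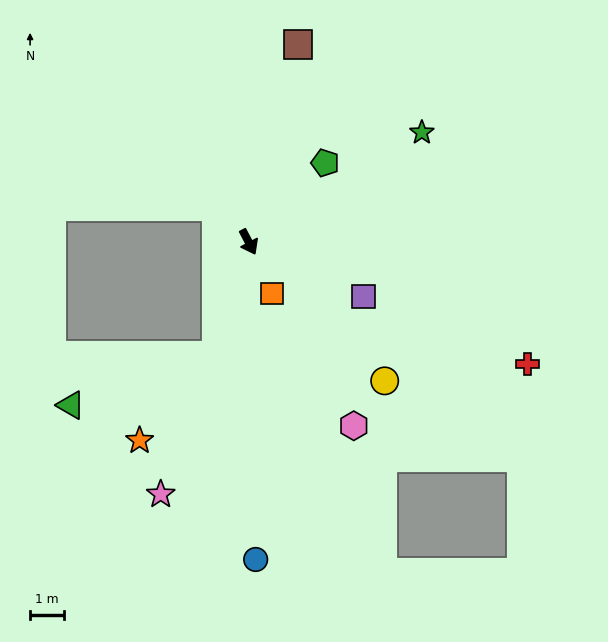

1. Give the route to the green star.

turn left 95°, forward 6.1 m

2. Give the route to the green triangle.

blocked — turn right 43°, forward 3.5 m, then turn right 56°, forward 4.6 m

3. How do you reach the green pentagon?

turn left 108°, forward 3.3 m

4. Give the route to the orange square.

turn right 4°, forward 1.7 m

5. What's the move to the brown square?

turn left 138°, forward 6.0 m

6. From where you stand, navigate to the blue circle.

turn right 26°, forward 9.4 m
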